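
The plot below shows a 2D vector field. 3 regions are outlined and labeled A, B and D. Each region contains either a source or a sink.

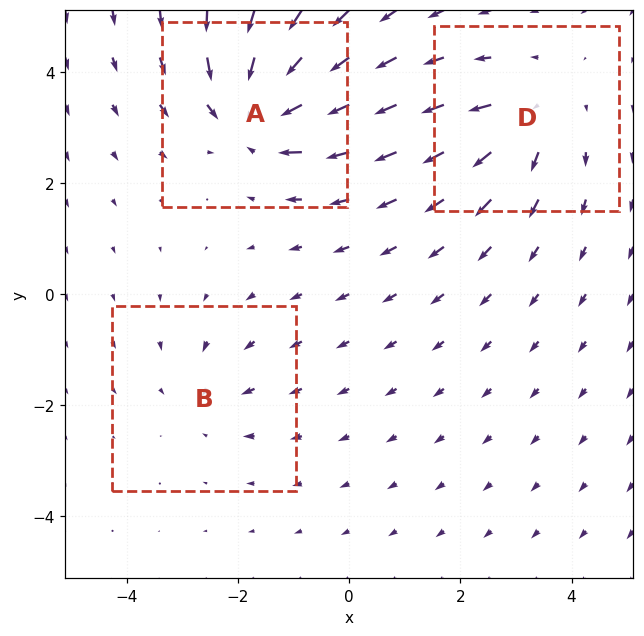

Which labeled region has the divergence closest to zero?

B

Divergence at each region's feature centre — A: about -5, B: about -2, D: about +3. Region B is closest to zero.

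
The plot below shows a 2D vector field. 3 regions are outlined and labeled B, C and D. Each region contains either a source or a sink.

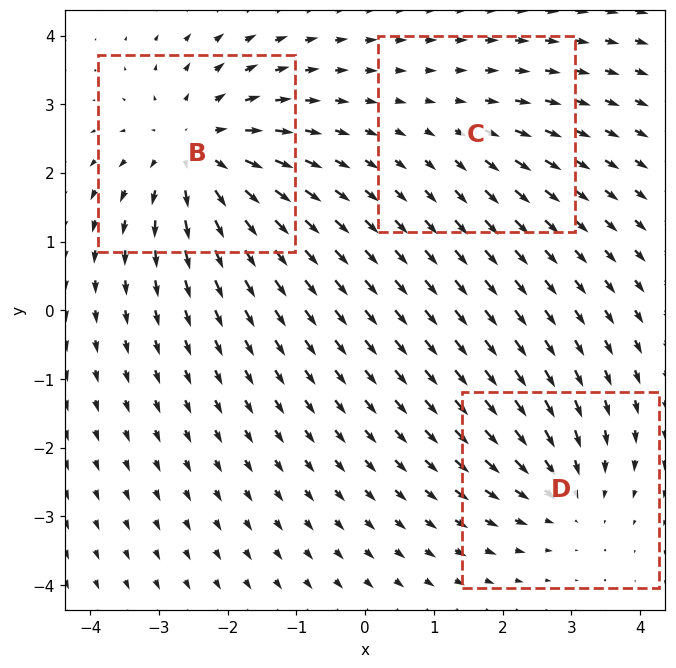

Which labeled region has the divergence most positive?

Divergence at each region's feature centre — B: about +5, C: about +2, D: about -3. Region B is most positive.

B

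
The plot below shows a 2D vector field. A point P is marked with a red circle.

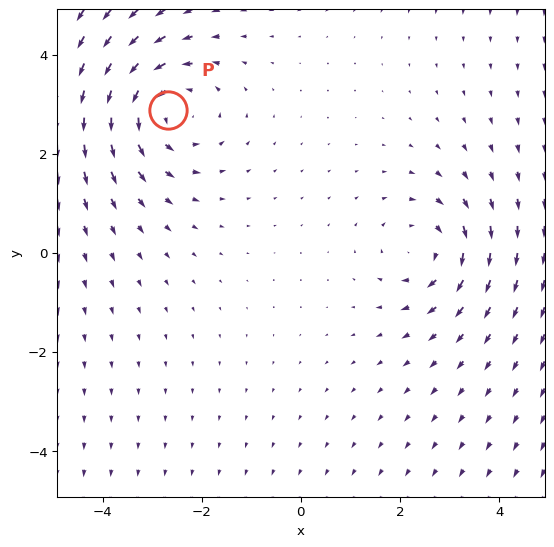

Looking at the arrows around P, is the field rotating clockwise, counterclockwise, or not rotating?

Near P at (-2.7, 2.9) the arrows circulate counterclockwise. The curl (z-component) there is about +3; positive curl means counterclockwise rotation.

counterclockwise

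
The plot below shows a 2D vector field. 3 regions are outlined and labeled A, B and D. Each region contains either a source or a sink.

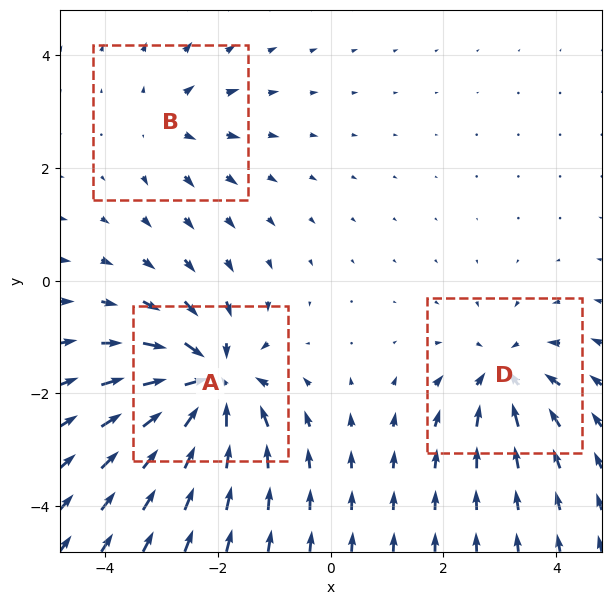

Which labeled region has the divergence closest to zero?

Divergence at each region's feature centre — A: about -6, B: about +2, D: about -4. Region B is closest to zero.

B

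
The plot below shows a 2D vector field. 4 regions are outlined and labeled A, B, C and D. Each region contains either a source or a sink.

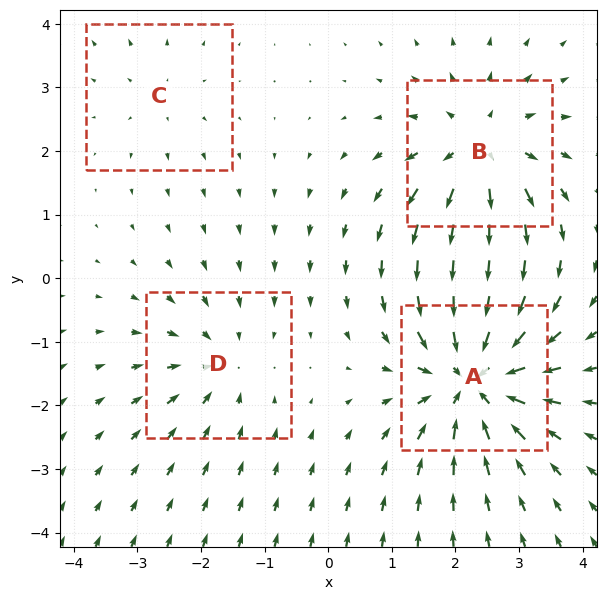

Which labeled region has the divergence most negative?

Divergence at each region's feature centre — A: about -8, B: about +6, C: about +2, D: about -4. Region A is most negative.

A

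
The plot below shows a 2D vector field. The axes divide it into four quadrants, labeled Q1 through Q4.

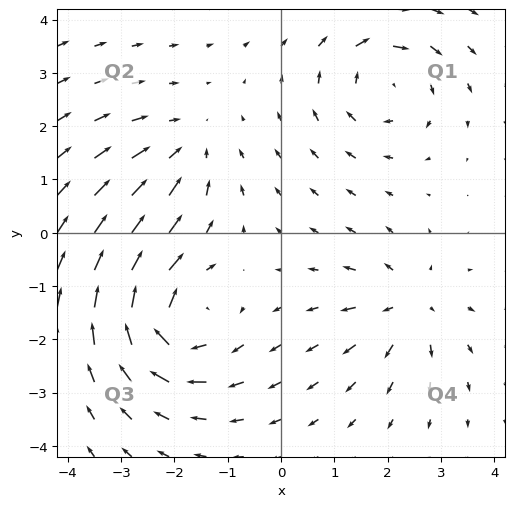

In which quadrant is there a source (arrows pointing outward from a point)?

The source sits at approximately (2.4, -1.4), which lies in quadrant Q4. The divergence there is about +3, positive as expected for a source.

Q4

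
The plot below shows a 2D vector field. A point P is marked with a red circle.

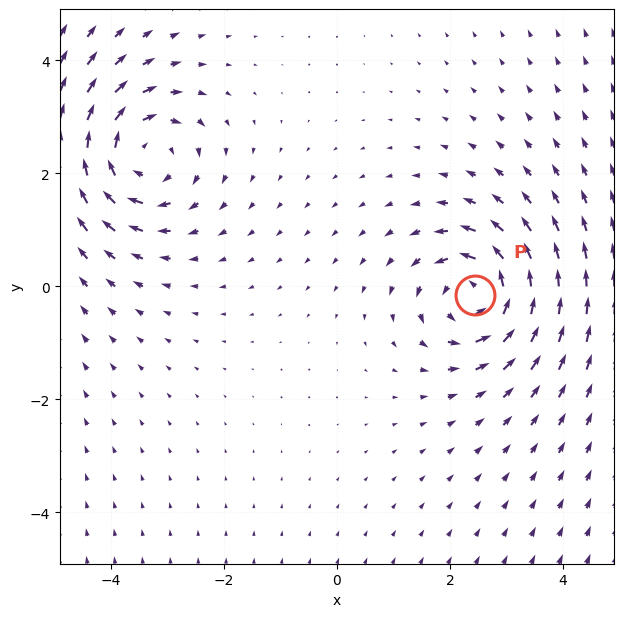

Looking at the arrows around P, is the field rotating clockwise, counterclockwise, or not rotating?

counterclockwise

Near P at (2.4, -0.2) the arrows circulate counterclockwise. The curl (z-component) there is about +5; positive curl means counterclockwise rotation.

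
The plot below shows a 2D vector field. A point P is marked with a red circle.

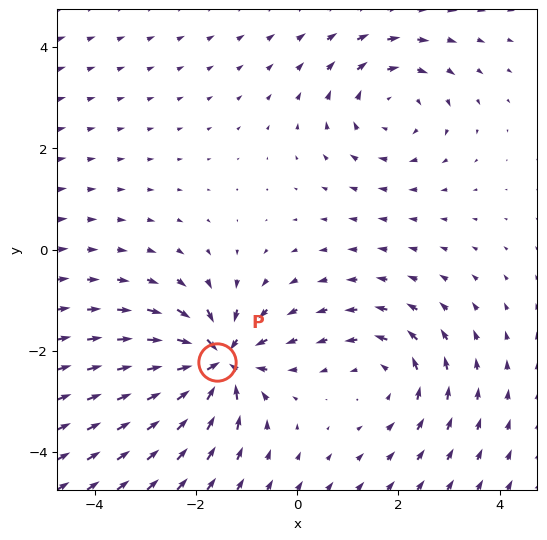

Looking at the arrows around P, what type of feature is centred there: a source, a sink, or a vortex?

sink

At P (-1.6, -2.2) the arrows converge inward. Divergence about -5, curl ≈0 — negative divergence with near-zero curl is a sink.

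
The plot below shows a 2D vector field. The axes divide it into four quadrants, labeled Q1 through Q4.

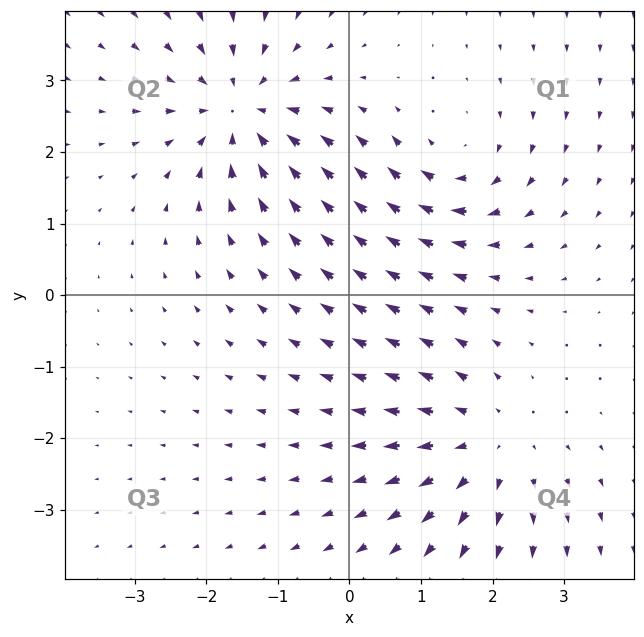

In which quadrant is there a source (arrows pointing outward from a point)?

The source sits at approximately (1.9, -2.1), which lies in quadrant Q4. The divergence there is about +4, positive as expected for a source.

Q4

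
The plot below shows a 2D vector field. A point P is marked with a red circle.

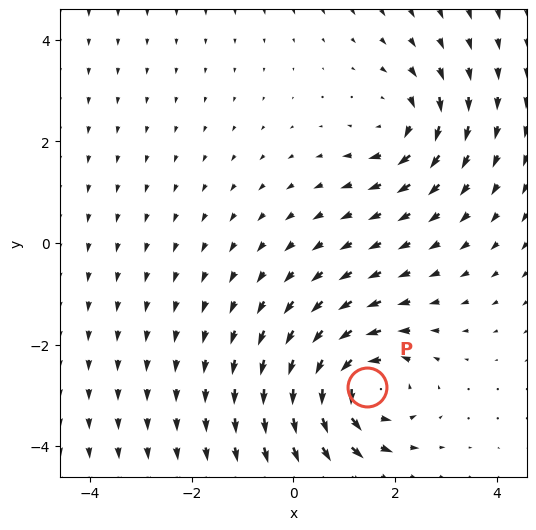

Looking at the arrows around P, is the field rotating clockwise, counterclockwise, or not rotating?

Near P at (1.4, -2.8) the arrows circulate counterclockwise. The curl (z-component) there is about +5; positive curl means counterclockwise rotation.

counterclockwise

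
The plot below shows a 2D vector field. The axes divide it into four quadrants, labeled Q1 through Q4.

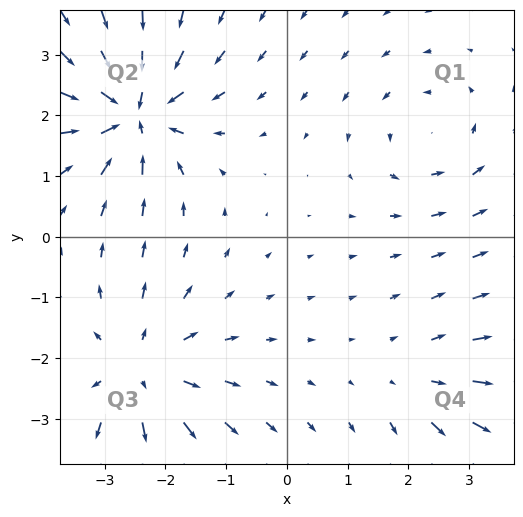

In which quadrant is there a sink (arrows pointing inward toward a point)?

The sink sits at approximately (-2.5, 2.1), which lies in quadrant Q2. The divergence there is about -7, negative as expected for a sink.

Q2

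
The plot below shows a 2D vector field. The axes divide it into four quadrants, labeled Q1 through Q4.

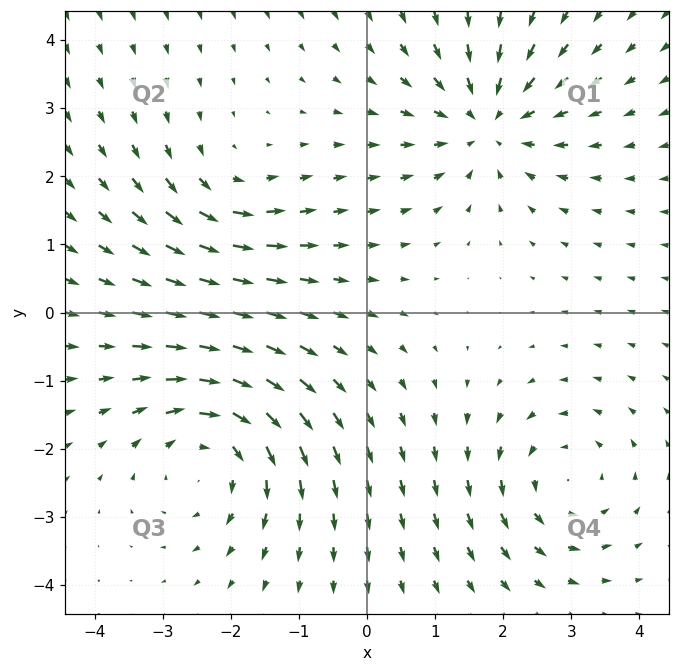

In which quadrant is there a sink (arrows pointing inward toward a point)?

The sink sits at approximately (1.8, 2.8), which lies in quadrant Q1. The divergence there is about -4, negative as expected for a sink.

Q1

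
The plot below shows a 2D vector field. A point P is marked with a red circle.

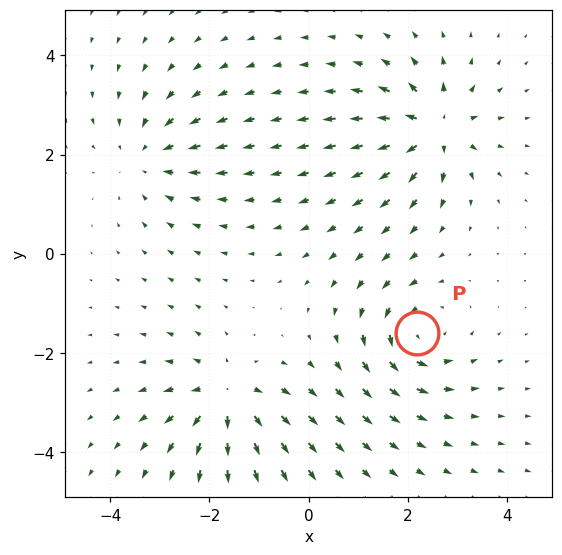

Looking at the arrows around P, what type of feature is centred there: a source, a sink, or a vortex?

vortex

At P (2.2, -1.6) the arrows circulate counterclockwise. Divergence ≈0, curl about +5 — near-zero divergence with nonzero curl is a vortex.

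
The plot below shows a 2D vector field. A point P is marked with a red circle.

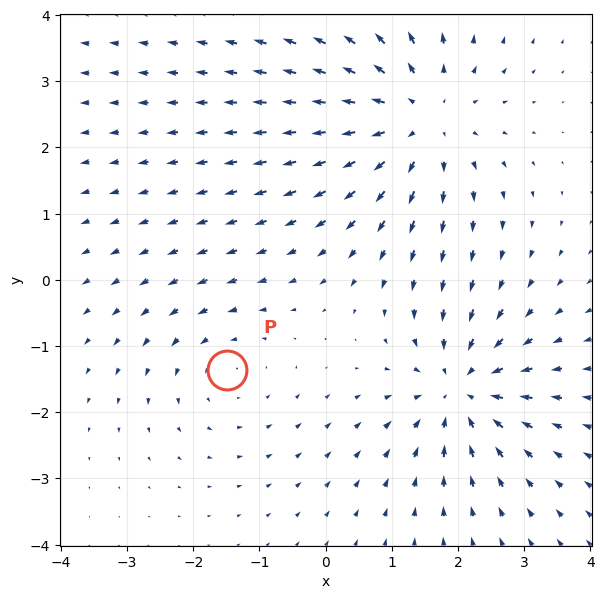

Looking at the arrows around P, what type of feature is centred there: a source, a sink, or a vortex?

At P (-1.5, -1.4) the arrows circulate counterclockwise. Divergence ≈0, curl about +2 — near-zero divergence with nonzero curl is a vortex.

vortex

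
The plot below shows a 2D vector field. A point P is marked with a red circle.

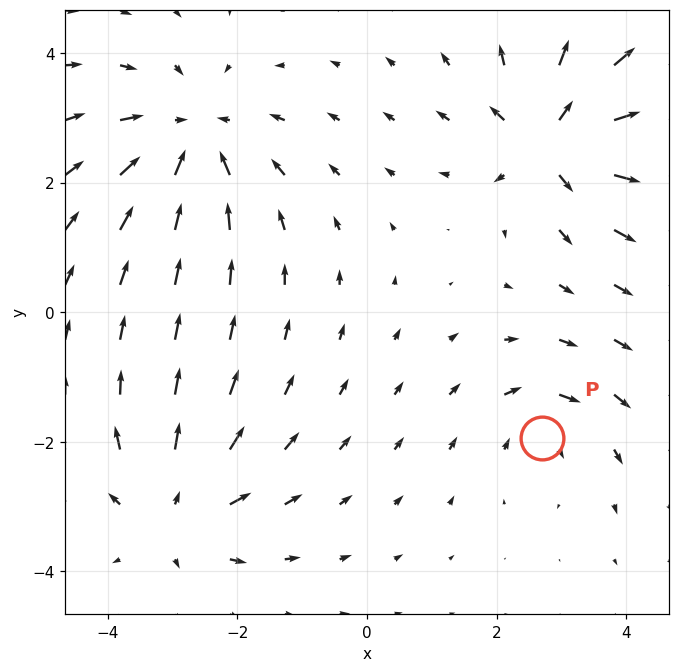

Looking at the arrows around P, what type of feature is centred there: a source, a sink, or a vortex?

vortex

At P (2.7, -1.9) the arrows circulate clockwise. Divergence ≈0, curl about -4 — near-zero divergence with nonzero curl is a vortex.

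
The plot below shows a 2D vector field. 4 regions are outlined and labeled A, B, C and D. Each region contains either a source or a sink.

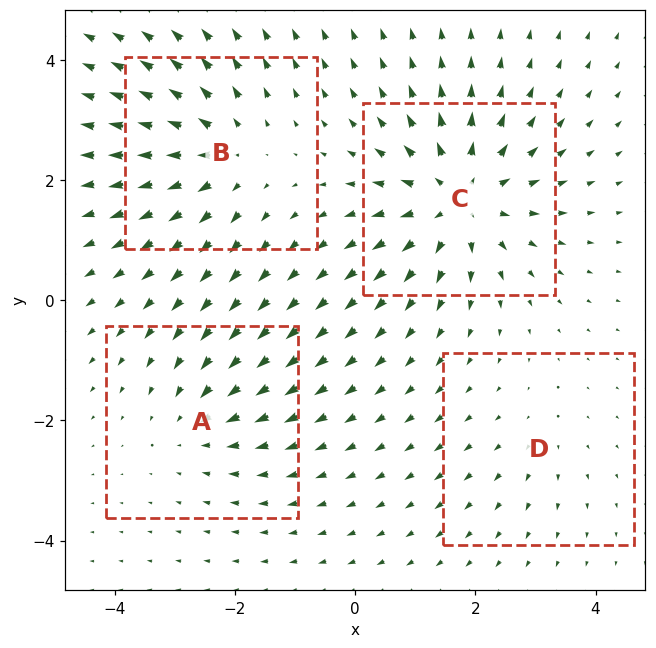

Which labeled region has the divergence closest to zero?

Divergence at each region's feature centre — A: about -3, B: about +4, C: about +6, D: about +2. Region D is closest to zero.

D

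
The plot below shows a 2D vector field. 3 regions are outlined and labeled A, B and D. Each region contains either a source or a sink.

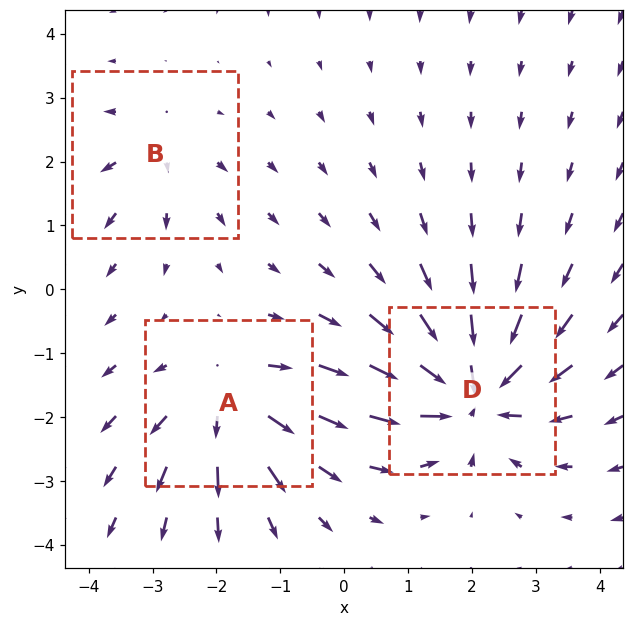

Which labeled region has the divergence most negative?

D

Divergence at each region's feature centre — A: about +4, B: about +2, D: about -6. Region D is most negative.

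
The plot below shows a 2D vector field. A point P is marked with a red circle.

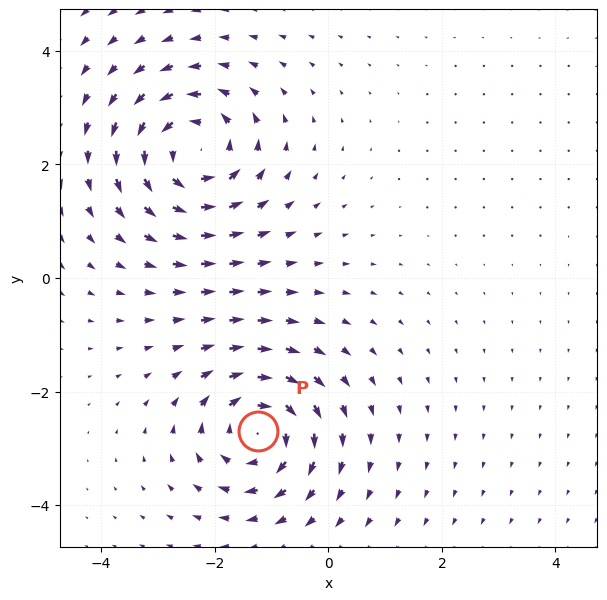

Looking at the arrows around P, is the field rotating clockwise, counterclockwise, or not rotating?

clockwise

Near P at (-1.2, -2.7) the arrows circulate clockwise. The curl (z-component) there is about -3; negative curl means clockwise rotation.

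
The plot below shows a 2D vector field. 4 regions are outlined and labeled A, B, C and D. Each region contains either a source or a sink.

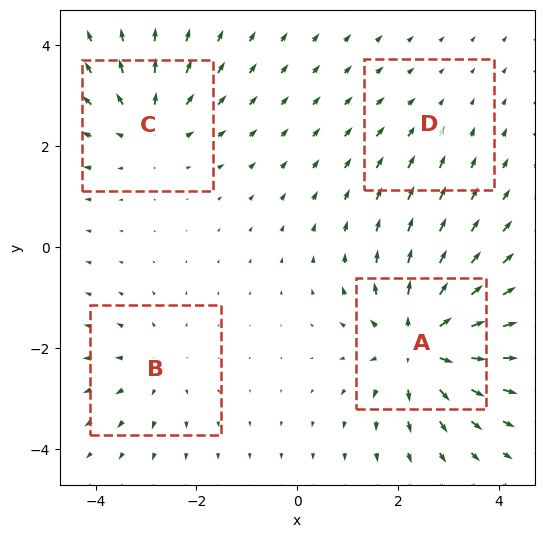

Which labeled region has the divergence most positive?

A

Divergence at each region's feature centre — A: about +7, B: about +3, C: about +4, D: about -2. Region A is most positive.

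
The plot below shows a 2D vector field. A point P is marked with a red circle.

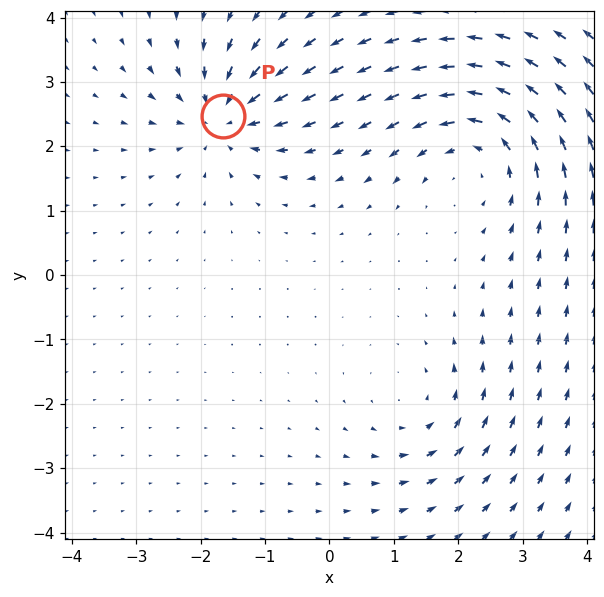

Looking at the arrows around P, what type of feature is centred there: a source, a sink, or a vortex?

sink

At P (-1.7, 2.5) the arrows converge inward. Divergence about -4, curl ≈0 — negative divergence with near-zero curl is a sink.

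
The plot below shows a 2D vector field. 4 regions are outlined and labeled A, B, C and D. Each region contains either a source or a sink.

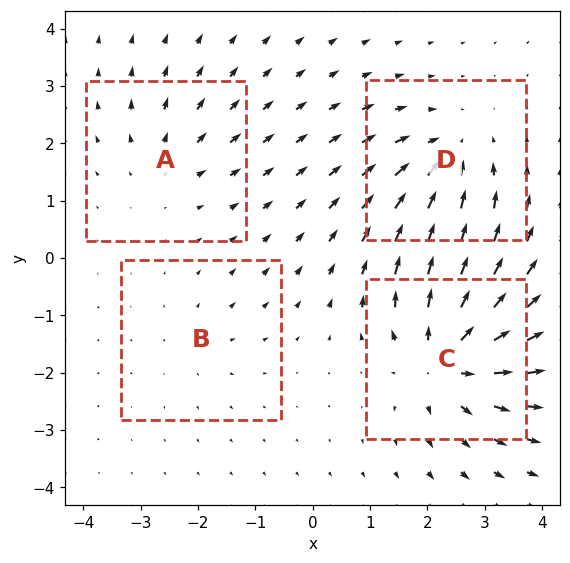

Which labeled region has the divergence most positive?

Divergence at each region's feature centre — A: about +3, B: about +2, C: about +8, D: about -5. Region C is most positive.

C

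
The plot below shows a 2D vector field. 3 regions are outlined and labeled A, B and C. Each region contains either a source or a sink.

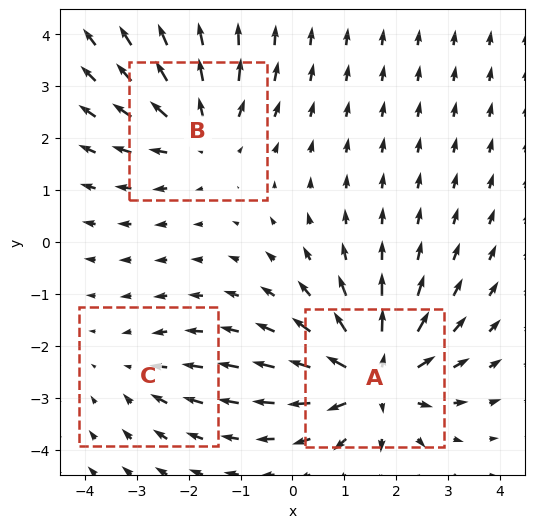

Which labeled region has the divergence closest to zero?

Divergence at each region's feature centre — A: about +5, B: about +4, C: about -2. Region C is closest to zero.

C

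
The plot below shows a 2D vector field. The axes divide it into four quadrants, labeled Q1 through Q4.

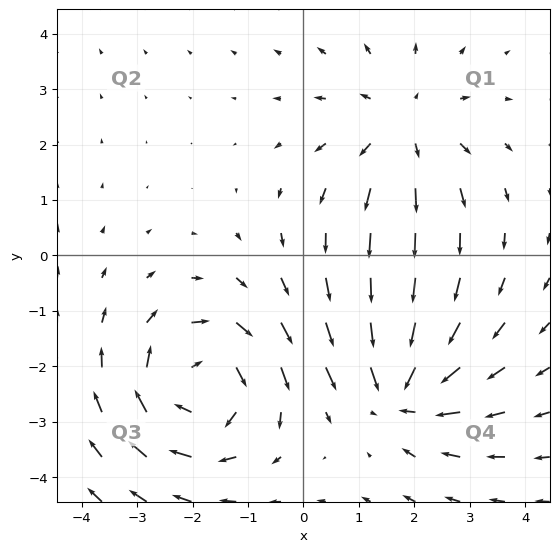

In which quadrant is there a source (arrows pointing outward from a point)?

Q1

The source sits at approximately (1.8, 2.3), which lies in quadrant Q1. The divergence there is about +2, positive as expected for a source.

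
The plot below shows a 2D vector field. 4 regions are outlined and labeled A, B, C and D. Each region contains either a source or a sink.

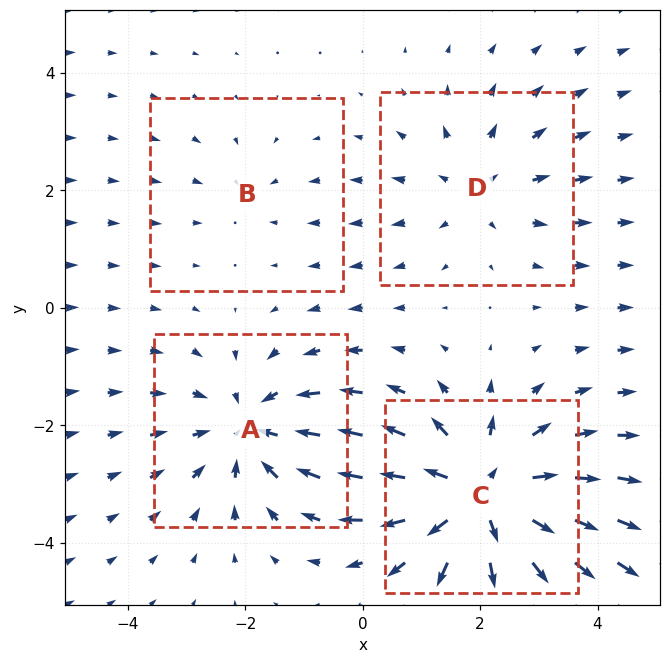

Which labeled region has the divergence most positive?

C

Divergence at each region's feature centre — A: about -4, B: about -2, C: about +6, D: about +3. Region C is most positive.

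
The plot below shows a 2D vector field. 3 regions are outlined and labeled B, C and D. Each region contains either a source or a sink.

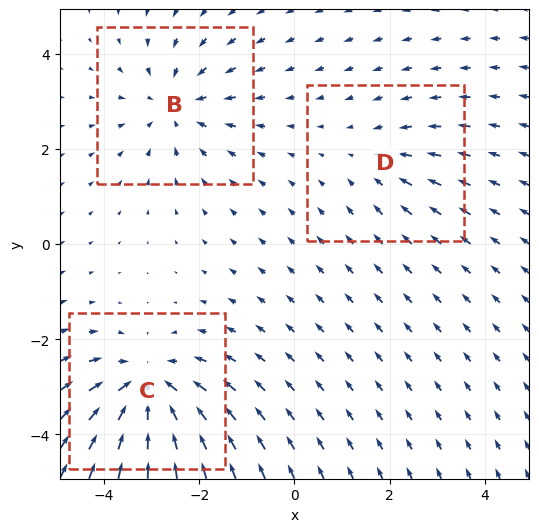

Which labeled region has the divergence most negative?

Divergence at each region's feature centre — B: about -3, C: about -4, D: about -2. Region C is most negative.

C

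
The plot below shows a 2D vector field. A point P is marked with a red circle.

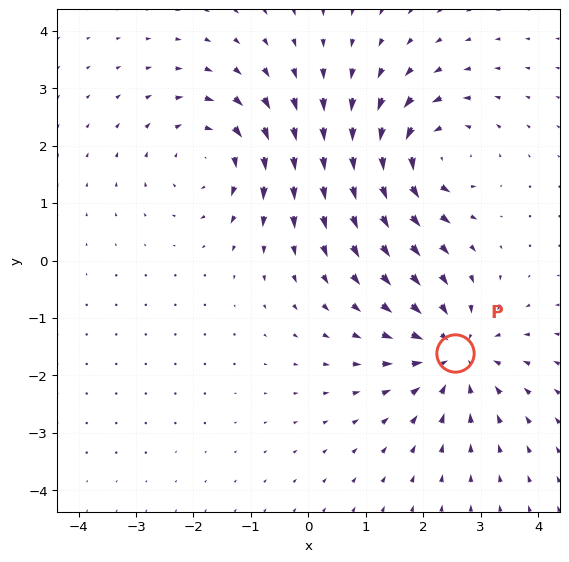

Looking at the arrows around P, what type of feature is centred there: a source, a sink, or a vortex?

At P (2.6, -1.6) the arrows converge inward. Divergence about -5, curl ≈0 — negative divergence with near-zero curl is a sink.

sink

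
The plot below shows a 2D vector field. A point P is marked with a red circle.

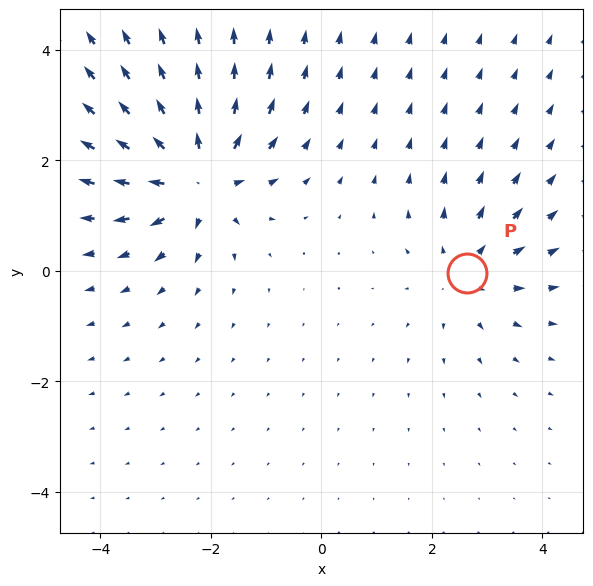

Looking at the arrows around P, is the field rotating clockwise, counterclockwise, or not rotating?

not rotating

Near P at (2.6, -0.0) the arrows show no circulation. The curl there is ≈0.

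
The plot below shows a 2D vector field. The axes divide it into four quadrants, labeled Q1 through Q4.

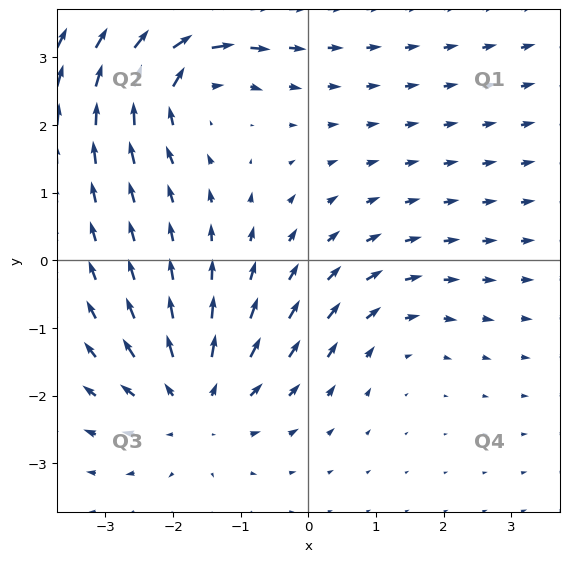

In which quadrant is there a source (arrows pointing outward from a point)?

Q3

The source sits at approximately (-1.7, -2.1), which lies in quadrant Q3. The divergence there is about +4, positive as expected for a source.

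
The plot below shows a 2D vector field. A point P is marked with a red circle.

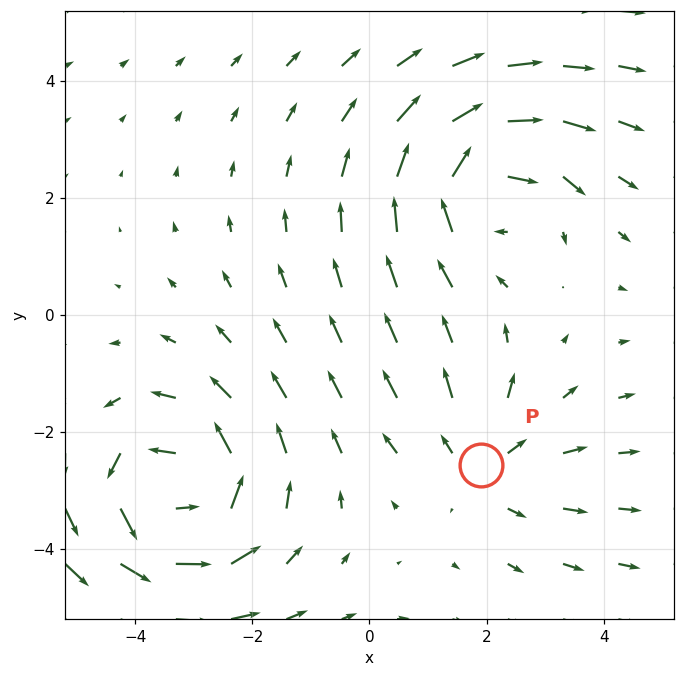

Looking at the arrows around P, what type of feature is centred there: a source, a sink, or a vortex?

At P (1.9, -2.6) the arrows spread outward. Divergence about +3, curl ≈0 — positive divergence with near-zero curl is a source.

source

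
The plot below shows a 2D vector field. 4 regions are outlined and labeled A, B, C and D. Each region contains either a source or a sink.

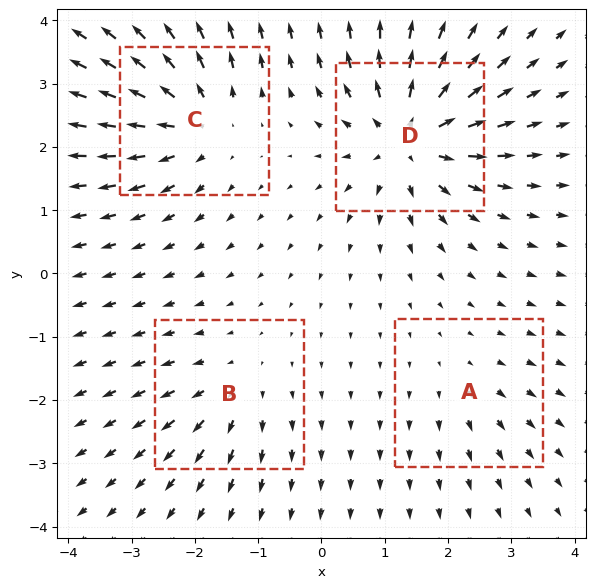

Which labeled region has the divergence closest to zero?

A

Divergence at each region's feature centre — A: about +3, B: about +4, C: about +6, D: about +8. Region A is closest to zero.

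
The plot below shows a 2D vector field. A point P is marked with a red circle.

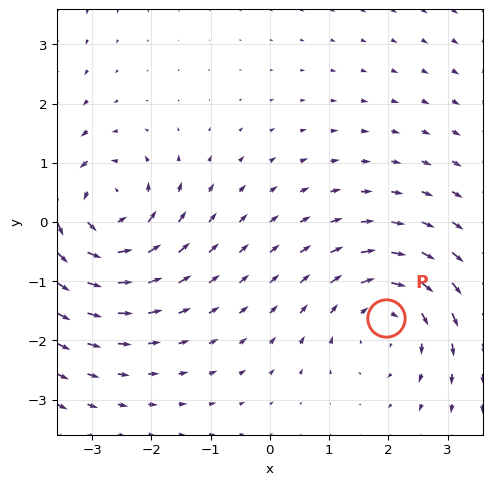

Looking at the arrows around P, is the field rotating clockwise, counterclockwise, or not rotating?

clockwise

Near P at (2.0, -1.6) the arrows circulate clockwise. The curl (z-component) there is about -3; negative curl means clockwise rotation.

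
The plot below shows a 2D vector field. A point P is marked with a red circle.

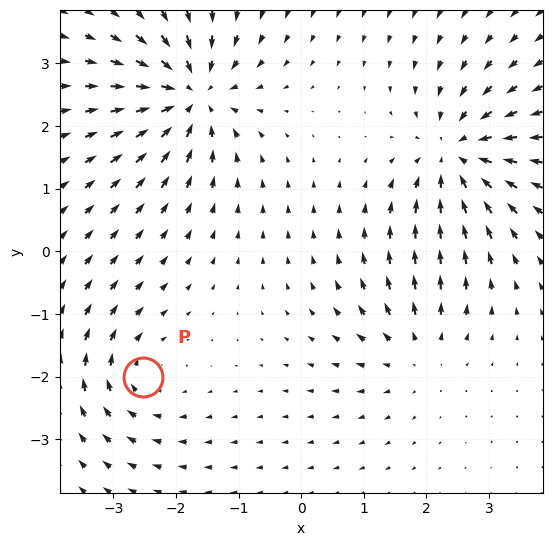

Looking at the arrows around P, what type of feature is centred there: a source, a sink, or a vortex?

vortex

At P (-2.5, -2.0) the arrows circulate clockwise. Divergence ≈0, curl about -4 — near-zero divergence with nonzero curl is a vortex.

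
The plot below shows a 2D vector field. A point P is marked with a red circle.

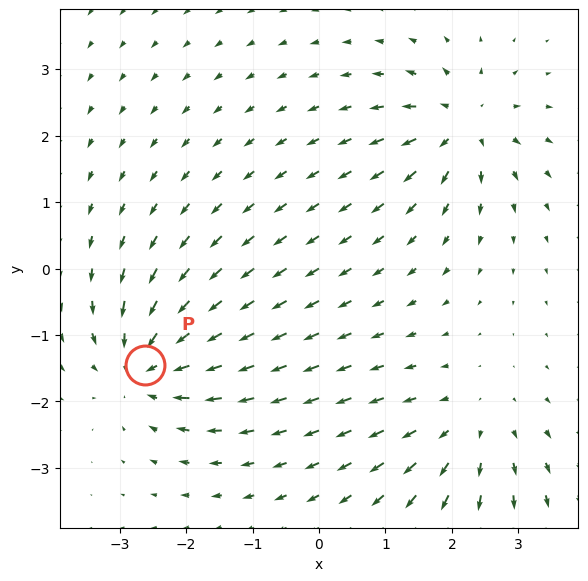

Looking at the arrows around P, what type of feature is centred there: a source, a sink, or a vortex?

At P (-2.6, -1.5) the arrows converge inward. Divergence about -6, curl ≈0 — negative divergence with near-zero curl is a sink.

sink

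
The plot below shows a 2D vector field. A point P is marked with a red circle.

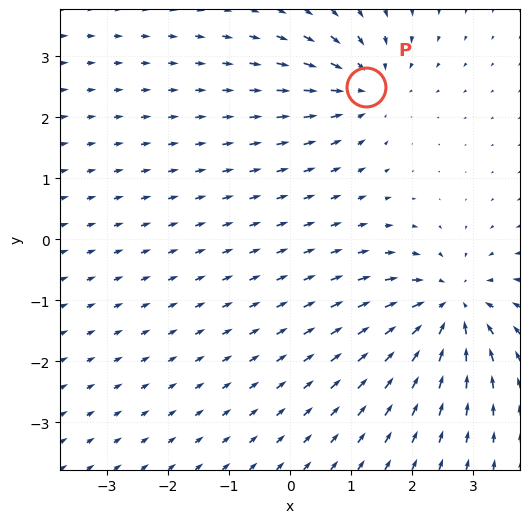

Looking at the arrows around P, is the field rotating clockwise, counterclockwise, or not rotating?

not rotating

Near P at (1.2, 2.5) the arrows show no circulation. The curl there is ≈0.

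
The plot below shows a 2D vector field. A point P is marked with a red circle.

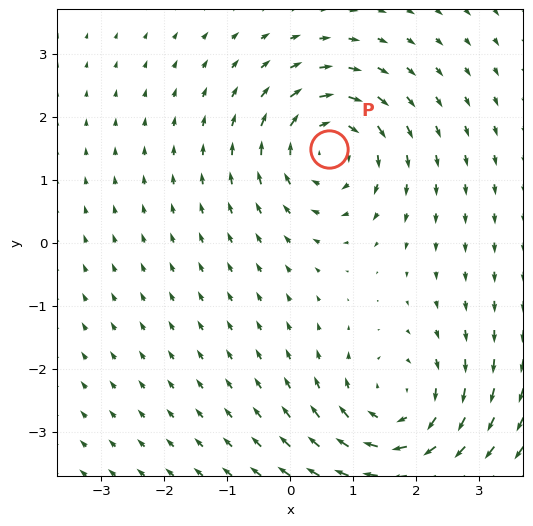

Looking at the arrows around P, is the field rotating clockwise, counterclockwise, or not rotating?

Near P at (0.6, 1.5) the arrows circulate clockwise. The curl (z-component) there is about -4; negative curl means clockwise rotation.

clockwise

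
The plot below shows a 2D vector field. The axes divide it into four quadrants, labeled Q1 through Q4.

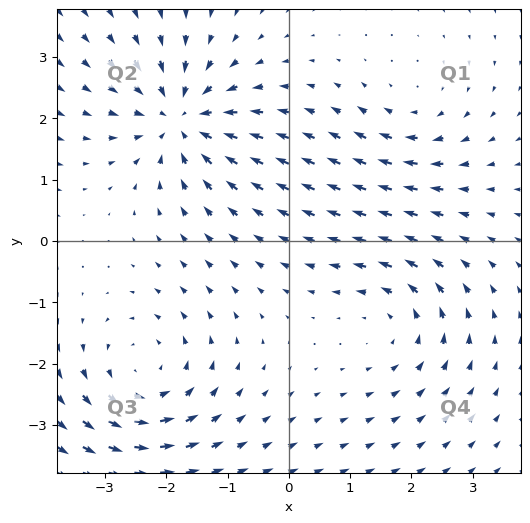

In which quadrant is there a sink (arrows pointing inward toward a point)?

The sink sits at approximately (-1.8, 2.0), which lies in quadrant Q2. The divergence there is about -6, negative as expected for a sink.

Q2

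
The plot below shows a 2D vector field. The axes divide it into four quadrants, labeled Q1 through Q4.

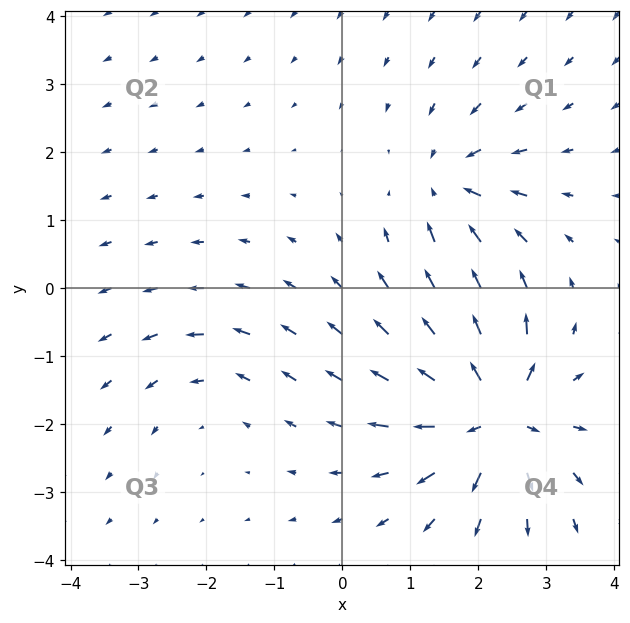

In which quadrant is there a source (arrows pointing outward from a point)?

Q4

The source sits at approximately (2.2, -1.9), which lies in quadrant Q4. The divergence there is about +7, positive as expected for a source.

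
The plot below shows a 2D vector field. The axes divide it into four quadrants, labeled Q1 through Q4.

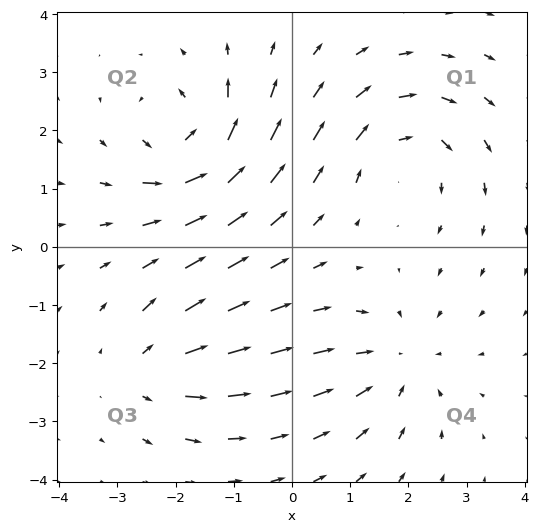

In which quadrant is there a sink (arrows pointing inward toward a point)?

The sink sits at approximately (1.8, -2.0), which lies in quadrant Q4. The divergence there is about -4, negative as expected for a sink.

Q4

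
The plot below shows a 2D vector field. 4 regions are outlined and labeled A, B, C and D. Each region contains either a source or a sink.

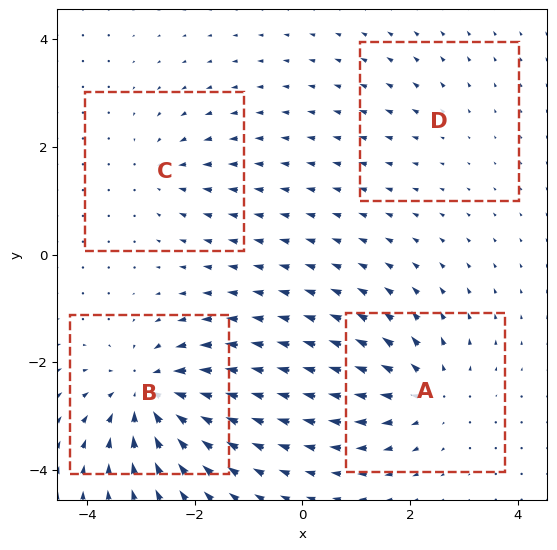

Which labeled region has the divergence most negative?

B

Divergence at each region's feature centre — A: about +5, B: about -7, C: about -3, D: about +2. Region B is most negative.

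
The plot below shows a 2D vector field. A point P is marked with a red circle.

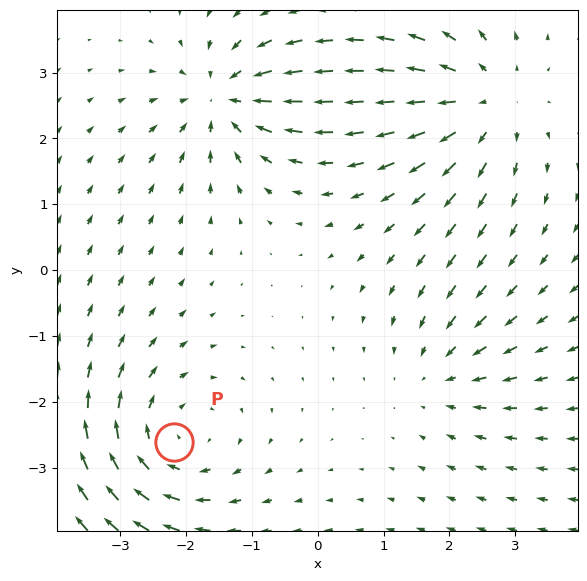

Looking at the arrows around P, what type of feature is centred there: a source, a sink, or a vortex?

At P (-2.2, -2.6) the arrows circulate clockwise. Divergence ≈0, curl about -4 — near-zero divergence with nonzero curl is a vortex.

vortex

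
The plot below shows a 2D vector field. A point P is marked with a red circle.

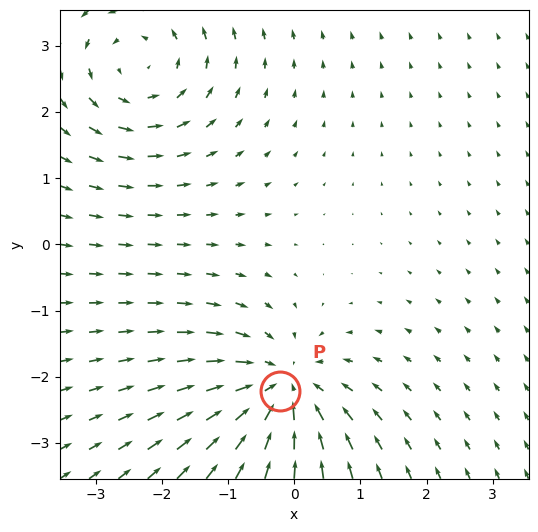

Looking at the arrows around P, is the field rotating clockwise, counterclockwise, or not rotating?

not rotating

Near P at (-0.2, -2.2) the arrows show no circulation. The curl there is ≈0.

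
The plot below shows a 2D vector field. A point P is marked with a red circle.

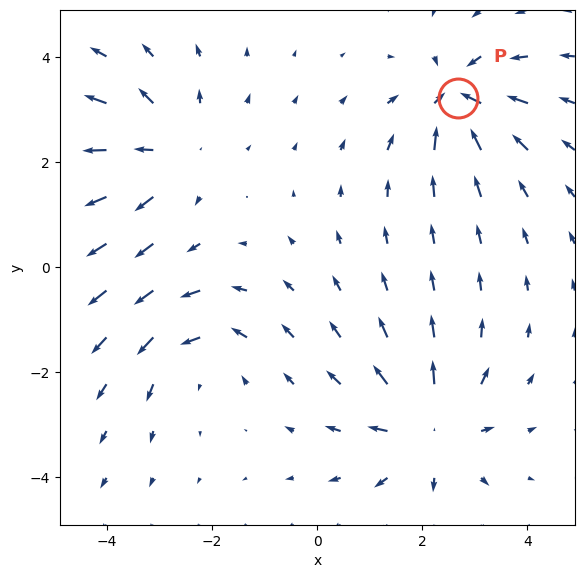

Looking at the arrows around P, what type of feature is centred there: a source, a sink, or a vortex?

At P (2.7, 3.2) the arrows converge inward. Divergence about -6, curl ≈0 — negative divergence with near-zero curl is a sink.

sink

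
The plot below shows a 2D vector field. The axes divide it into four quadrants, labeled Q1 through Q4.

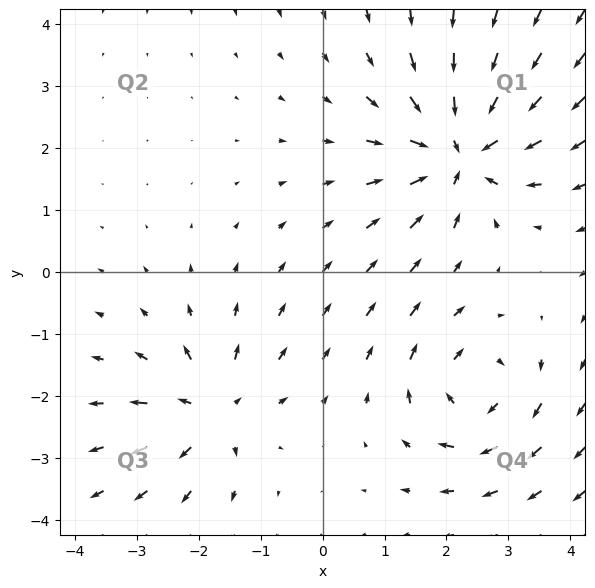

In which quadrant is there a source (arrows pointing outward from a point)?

Q3

The source sits at approximately (-1.8, -2.2), which lies in quadrant Q3. The divergence there is about +3, positive as expected for a source.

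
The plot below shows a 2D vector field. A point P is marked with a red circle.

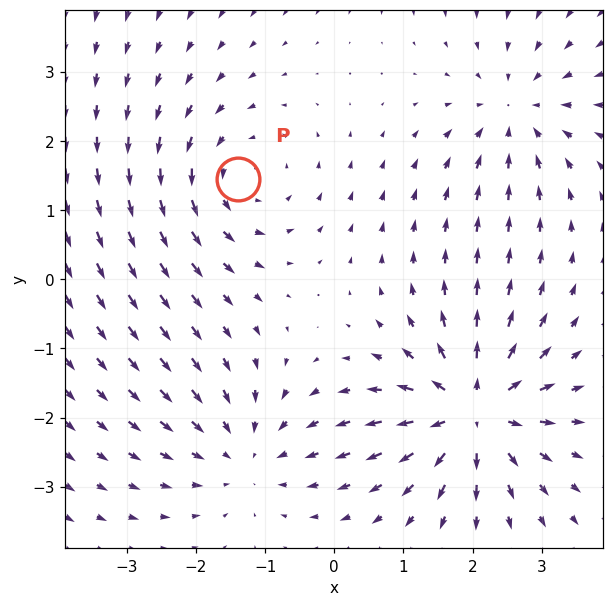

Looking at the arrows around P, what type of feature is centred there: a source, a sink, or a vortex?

At P (-1.4, 1.5) the arrows circulate counterclockwise. Divergence ≈0, curl about +3 — near-zero divergence with nonzero curl is a vortex.

vortex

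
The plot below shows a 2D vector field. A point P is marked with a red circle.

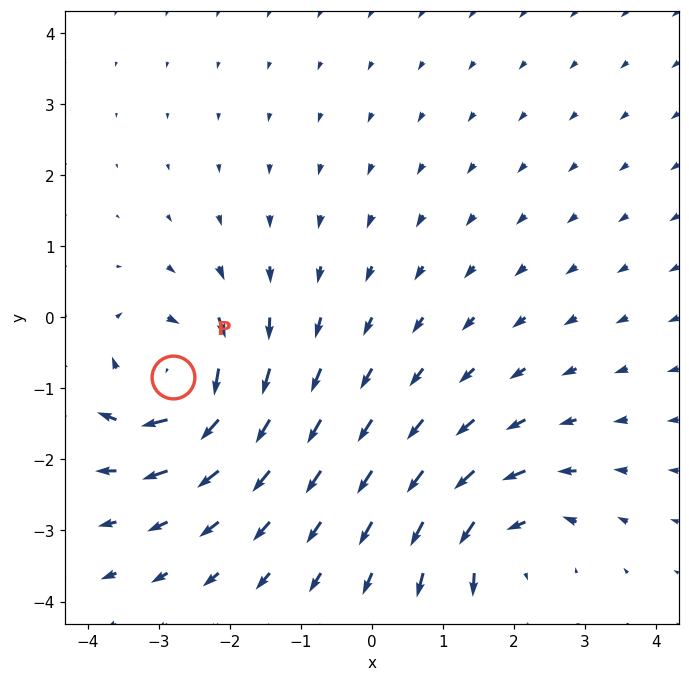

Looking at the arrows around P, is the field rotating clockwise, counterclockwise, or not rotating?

clockwise

Near P at (-2.8, -0.8) the arrows circulate clockwise. The curl (z-component) there is about -6; negative curl means clockwise rotation.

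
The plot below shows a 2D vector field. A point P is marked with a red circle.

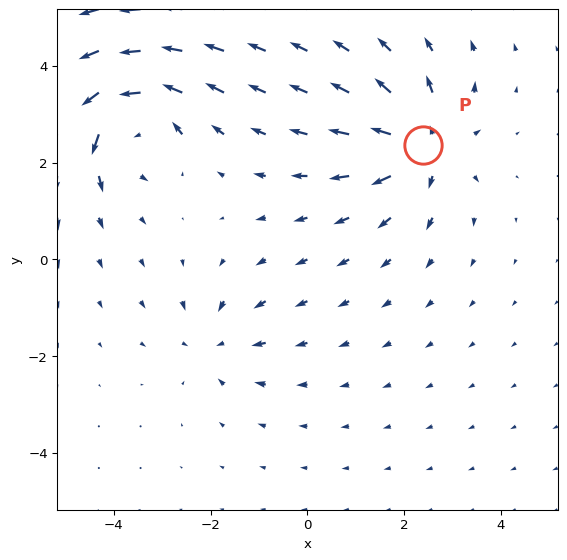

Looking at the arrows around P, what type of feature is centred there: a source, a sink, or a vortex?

source

At P (2.4, 2.4) the arrows spread outward. Divergence about +5, curl ≈0 — positive divergence with near-zero curl is a source.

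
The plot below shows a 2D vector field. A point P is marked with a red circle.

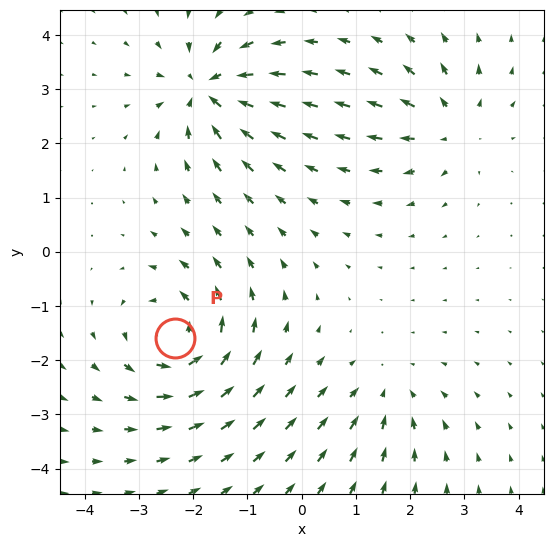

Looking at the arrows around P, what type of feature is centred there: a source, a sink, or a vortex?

At P (-2.3, -1.6) the arrows circulate counterclockwise. Divergence ≈0, curl about +5 — near-zero divergence with nonzero curl is a vortex.

vortex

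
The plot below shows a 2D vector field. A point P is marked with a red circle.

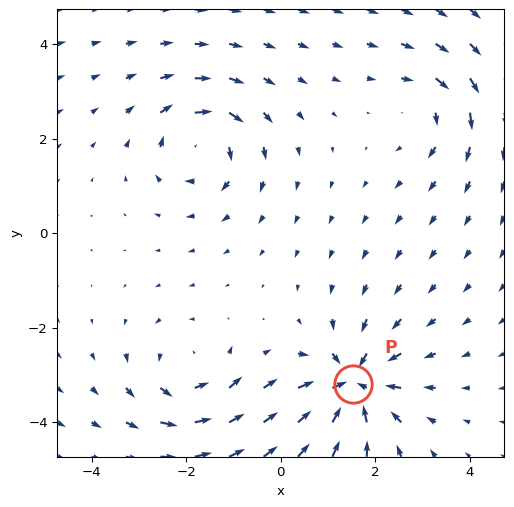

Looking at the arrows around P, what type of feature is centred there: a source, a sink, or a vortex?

sink

At P (1.5, -3.2) the arrows converge inward. Divergence about -7, curl ≈0 — negative divergence with near-zero curl is a sink.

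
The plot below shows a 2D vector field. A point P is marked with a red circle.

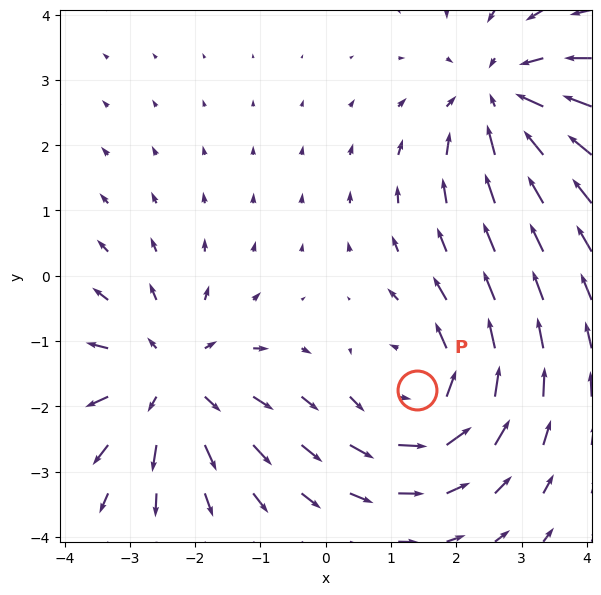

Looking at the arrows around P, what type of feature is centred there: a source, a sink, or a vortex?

vortex

At P (1.4, -1.7) the arrows circulate counterclockwise. Divergence ≈0, curl about +4 — near-zero divergence with nonzero curl is a vortex.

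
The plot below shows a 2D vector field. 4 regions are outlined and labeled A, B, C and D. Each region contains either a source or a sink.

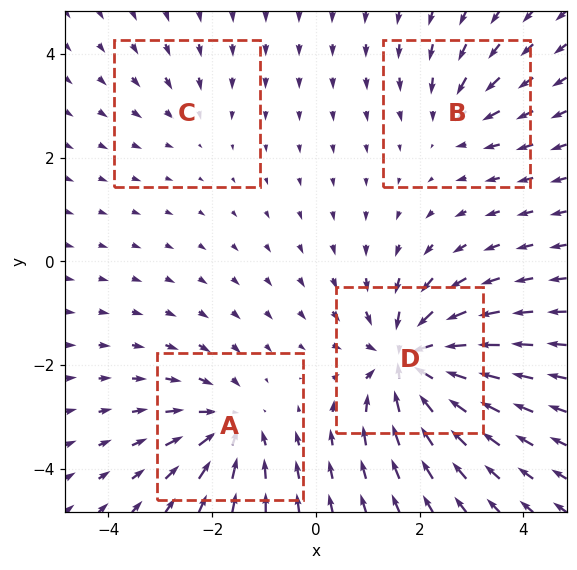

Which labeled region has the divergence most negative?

Divergence at each region's feature centre — A: about -5, B: about -3, C: about -2, D: about -8. Region D is most negative.

D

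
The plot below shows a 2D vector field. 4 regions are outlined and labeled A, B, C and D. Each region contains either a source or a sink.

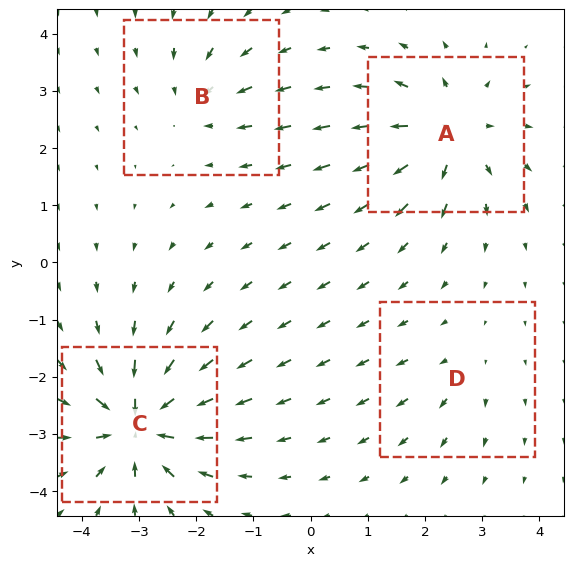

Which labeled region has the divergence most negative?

Divergence at each region's feature centre — A: about +6, B: about -4, C: about -9, D: about +2. Region C is most negative.

C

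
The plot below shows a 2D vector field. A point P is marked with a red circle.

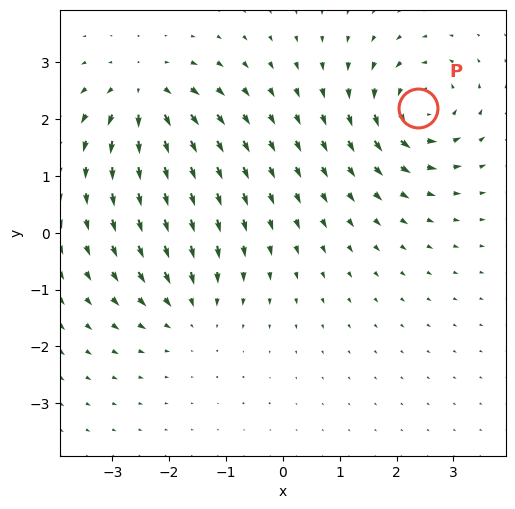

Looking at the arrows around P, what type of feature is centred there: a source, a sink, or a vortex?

At P (2.4, 2.2) the arrows circulate counterclockwise. Divergence ≈0, curl about +6 — near-zero divergence with nonzero curl is a vortex.

vortex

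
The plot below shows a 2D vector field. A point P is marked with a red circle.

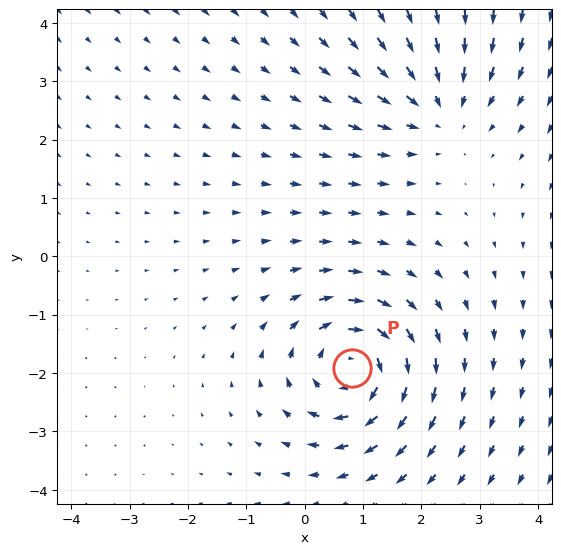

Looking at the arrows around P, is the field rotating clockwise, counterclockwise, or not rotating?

clockwise

Near P at (0.8, -1.9) the arrows circulate clockwise. The curl (z-component) there is about -6; negative curl means clockwise rotation.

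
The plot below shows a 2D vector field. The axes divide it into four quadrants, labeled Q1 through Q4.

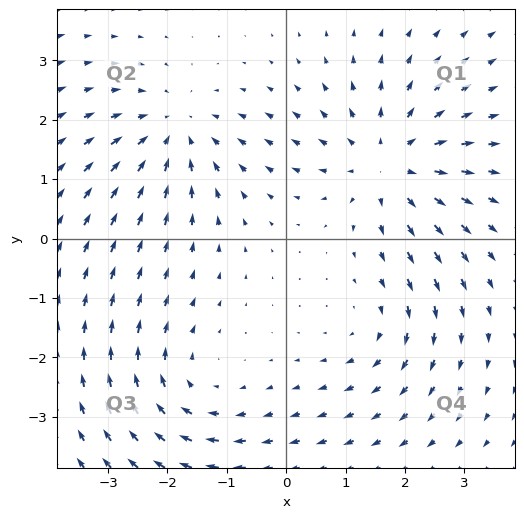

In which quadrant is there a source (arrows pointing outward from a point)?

The source sits at approximately (1.7, 1.3), which lies in quadrant Q1. The divergence there is about +4, positive as expected for a source.

Q1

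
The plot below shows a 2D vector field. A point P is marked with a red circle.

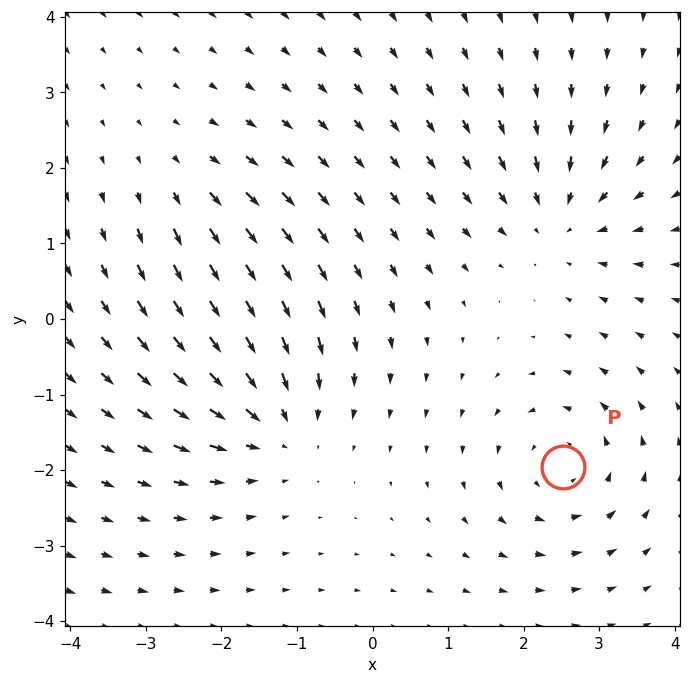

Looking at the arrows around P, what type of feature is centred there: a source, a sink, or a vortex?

At P (2.5, -2.0) the arrows circulate counterclockwise. Divergence ≈0, curl about +5 — near-zero divergence with nonzero curl is a vortex.

vortex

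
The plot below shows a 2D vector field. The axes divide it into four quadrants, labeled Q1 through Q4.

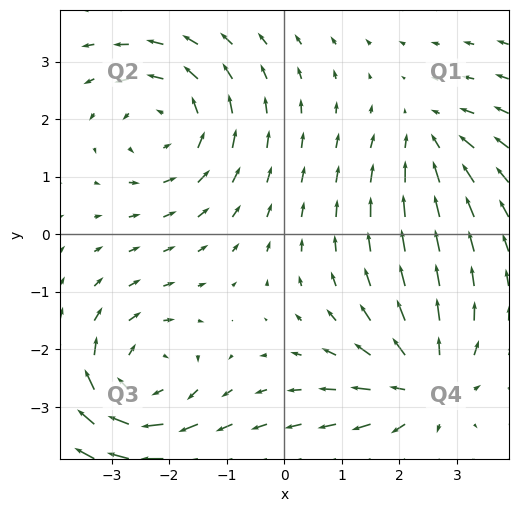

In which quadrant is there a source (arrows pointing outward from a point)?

The source sits at approximately (2.5, -2.6), which lies in quadrant Q4. The divergence there is about +4, positive as expected for a source.

Q4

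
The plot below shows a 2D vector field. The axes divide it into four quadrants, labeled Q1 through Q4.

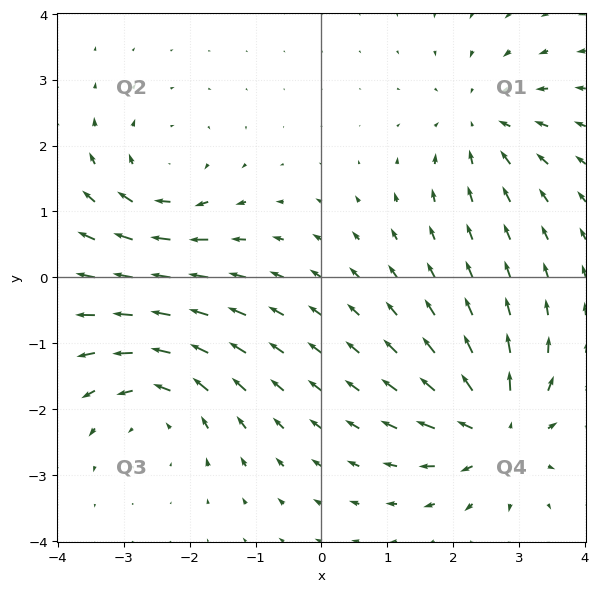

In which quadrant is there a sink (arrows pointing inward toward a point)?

The sink sits at approximately (2.4, 2.4), which lies in quadrant Q1. The divergence there is about -4, negative as expected for a sink.

Q1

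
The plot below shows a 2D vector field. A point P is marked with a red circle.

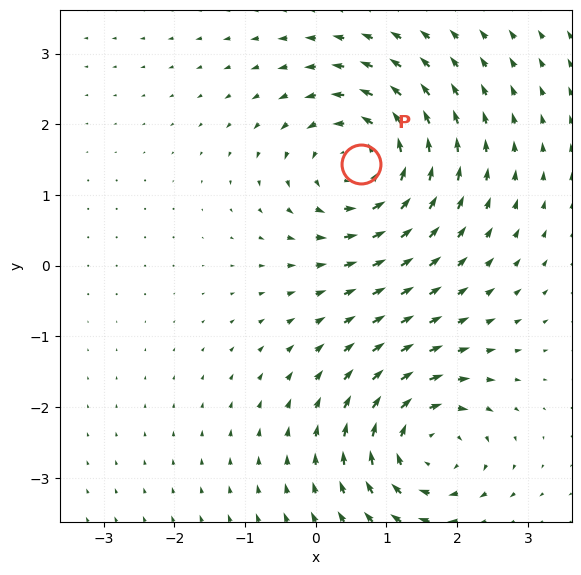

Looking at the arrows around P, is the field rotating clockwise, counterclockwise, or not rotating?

Near P at (0.6, 1.4) the arrows circulate counterclockwise. The curl (z-component) there is about +5; positive curl means counterclockwise rotation.

counterclockwise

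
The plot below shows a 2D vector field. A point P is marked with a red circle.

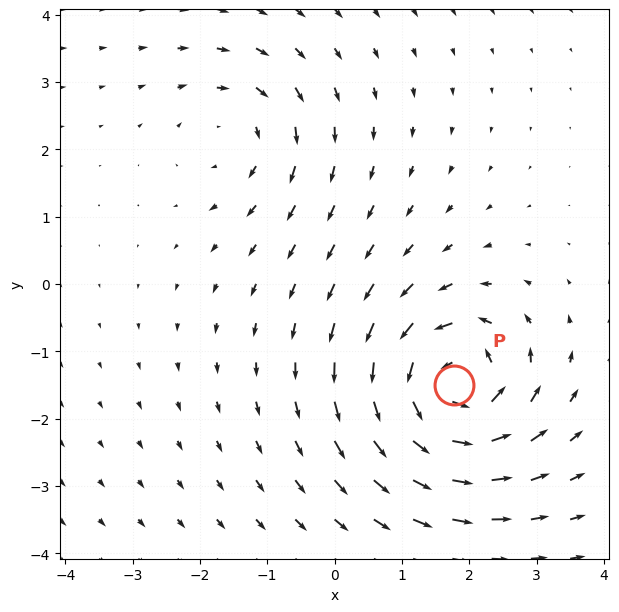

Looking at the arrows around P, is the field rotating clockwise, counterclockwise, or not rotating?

Near P at (1.8, -1.5) the arrows circulate counterclockwise. The curl (z-component) there is about +7; positive curl means counterclockwise rotation.

counterclockwise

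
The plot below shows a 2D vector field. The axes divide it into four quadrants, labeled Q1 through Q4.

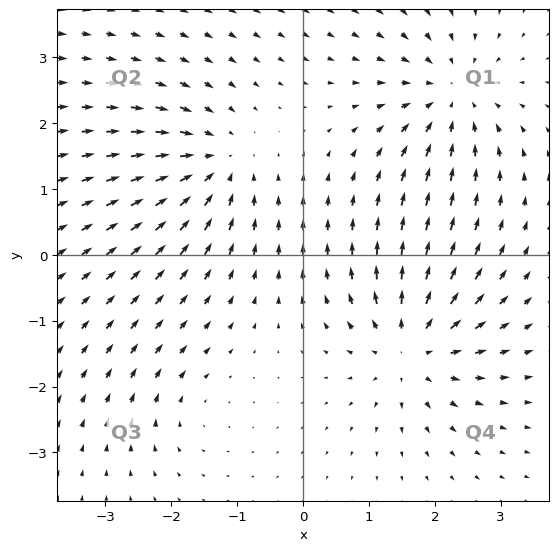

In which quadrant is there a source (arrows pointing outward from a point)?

The source sits at approximately (1.7, -1.4), which lies in quadrant Q4. The divergence there is about +6, positive as expected for a source.

Q4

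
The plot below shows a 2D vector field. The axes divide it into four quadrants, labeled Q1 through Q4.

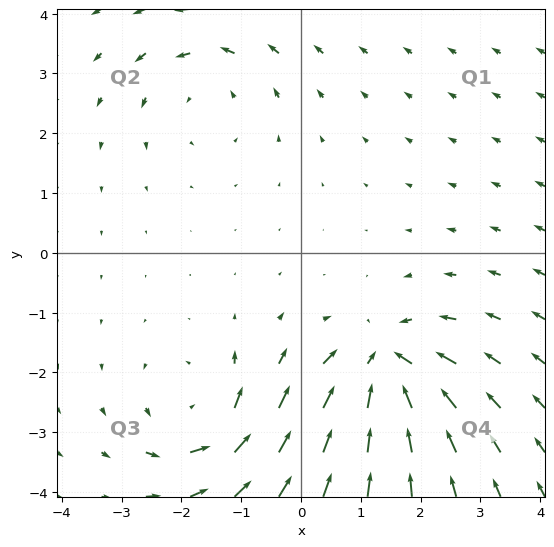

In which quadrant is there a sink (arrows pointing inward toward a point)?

The sink sits at approximately (1.4, -1.9), which lies in quadrant Q4. The divergence there is about -5, negative as expected for a sink.

Q4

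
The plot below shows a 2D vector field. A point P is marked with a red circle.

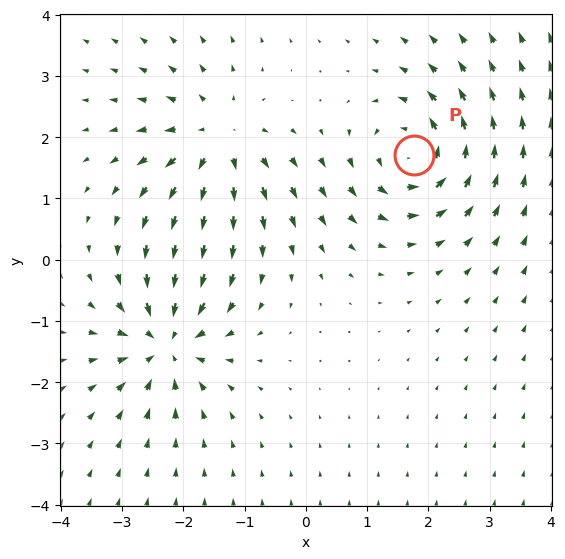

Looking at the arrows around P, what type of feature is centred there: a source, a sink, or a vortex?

At P (1.8, 1.7) the arrows circulate counterclockwise. Divergence ≈0, curl about +5 — near-zero divergence with nonzero curl is a vortex.

vortex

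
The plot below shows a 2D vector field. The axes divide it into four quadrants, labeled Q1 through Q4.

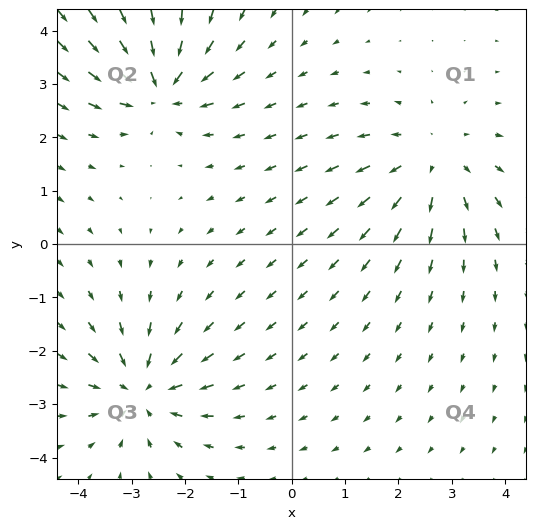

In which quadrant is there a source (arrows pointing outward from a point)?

Q1

The source sits at approximately (2.7, 1.5), which lies in quadrant Q1. The divergence there is about +3, positive as expected for a source.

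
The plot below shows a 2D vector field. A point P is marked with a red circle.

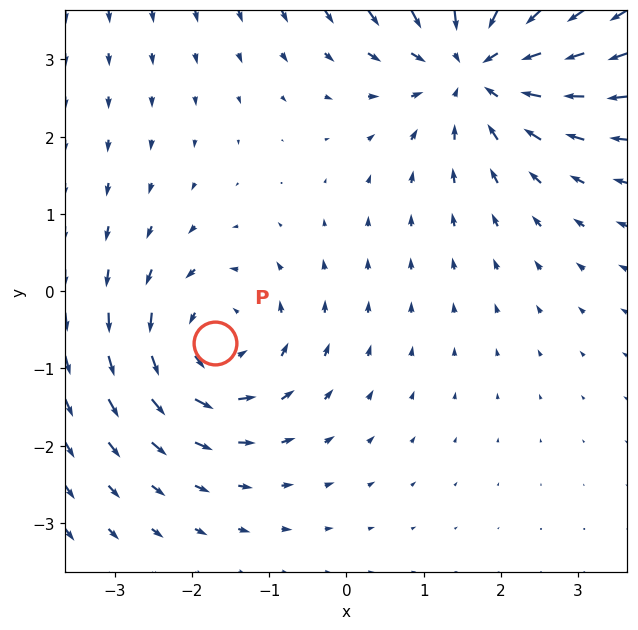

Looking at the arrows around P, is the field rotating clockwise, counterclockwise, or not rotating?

counterclockwise

Near P at (-1.7, -0.7) the arrows circulate counterclockwise. The curl (z-component) there is about +4; positive curl means counterclockwise rotation.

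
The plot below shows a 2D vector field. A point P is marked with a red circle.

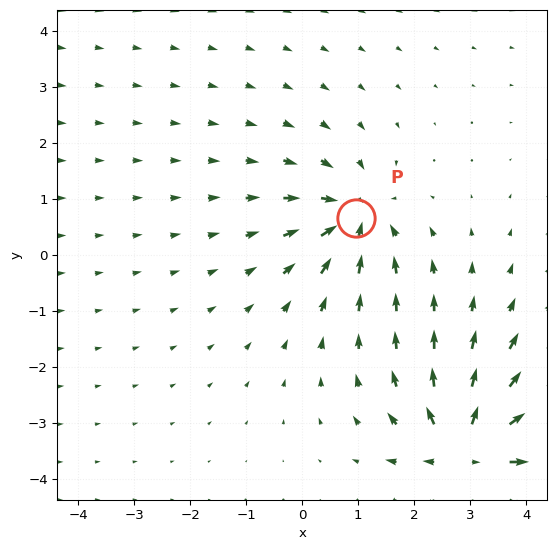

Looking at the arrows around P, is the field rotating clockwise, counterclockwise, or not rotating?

not rotating

Near P at (1.0, 0.7) the arrows show no circulation. The curl there is ≈0.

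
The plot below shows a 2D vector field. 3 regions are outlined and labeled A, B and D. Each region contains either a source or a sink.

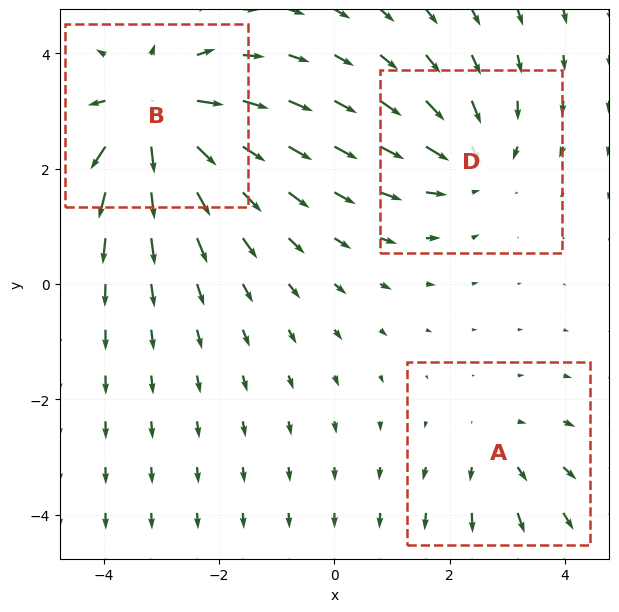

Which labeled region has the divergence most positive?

B

Divergence at each region's feature centre — A: about +2, B: about +5, D: about -3. Region B is most positive.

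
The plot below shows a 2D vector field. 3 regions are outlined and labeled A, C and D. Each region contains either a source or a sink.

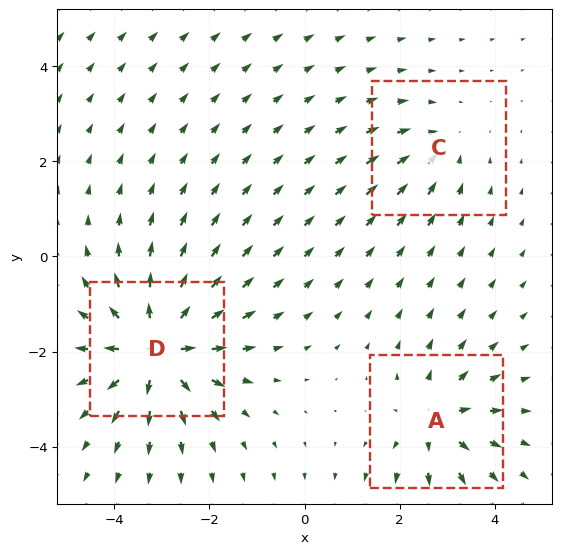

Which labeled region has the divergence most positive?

Divergence at each region's feature centre — A: about +3, C: about -2, D: about +6. Region D is most positive.

D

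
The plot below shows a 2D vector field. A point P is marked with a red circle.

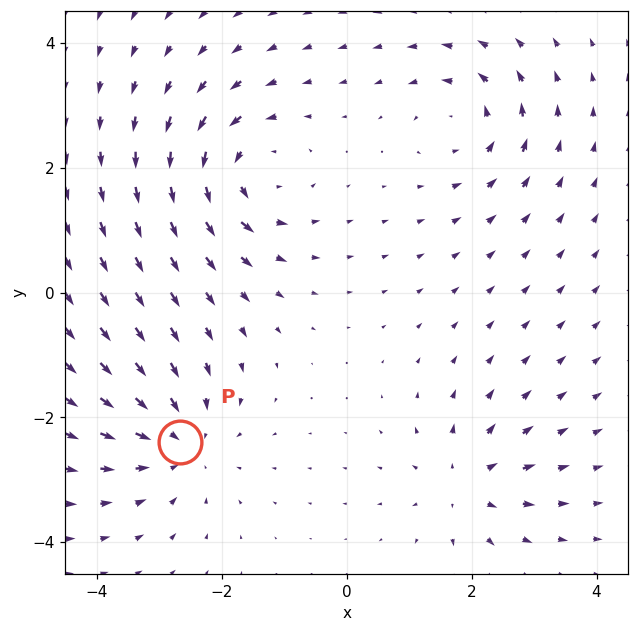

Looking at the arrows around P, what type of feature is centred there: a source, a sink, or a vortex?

At P (-2.7, -2.4) the arrows converge inward. Divergence about -4, curl ≈0 — negative divergence with near-zero curl is a sink.

sink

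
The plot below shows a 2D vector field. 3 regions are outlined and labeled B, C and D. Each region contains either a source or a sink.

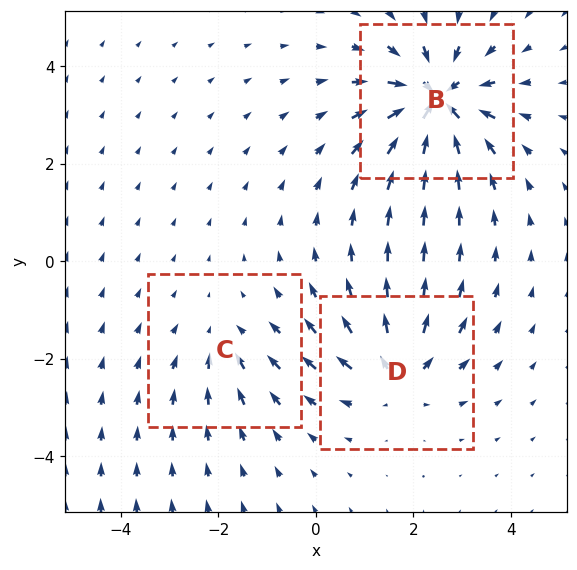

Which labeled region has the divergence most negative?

B

Divergence at each region's feature centre — B: about -6, C: about -2, D: about +4. Region B is most negative.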